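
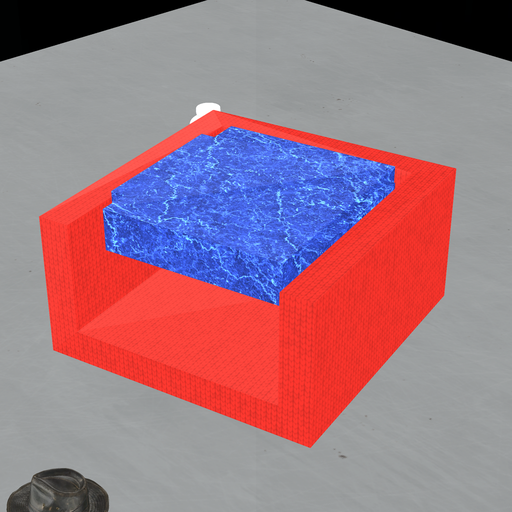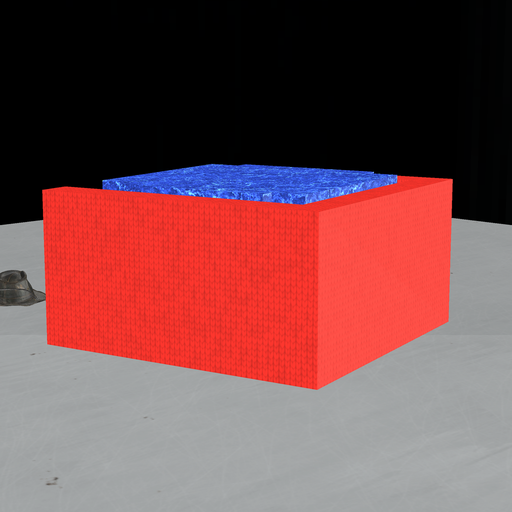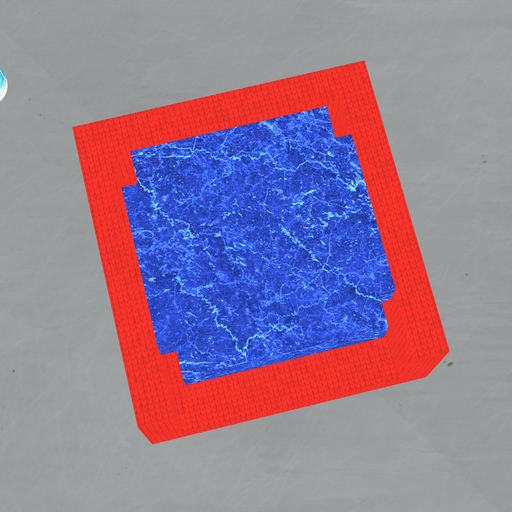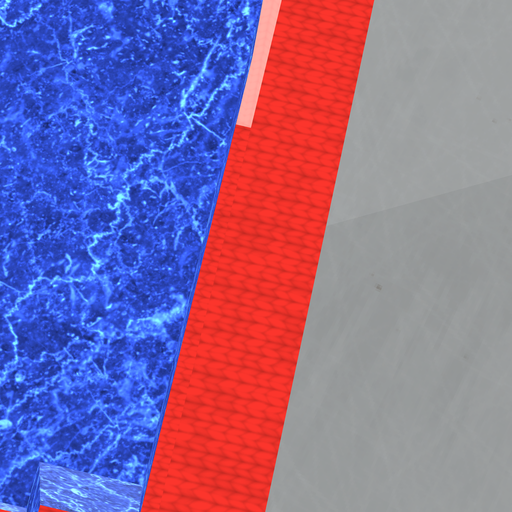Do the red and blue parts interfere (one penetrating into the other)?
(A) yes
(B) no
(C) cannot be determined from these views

(B) no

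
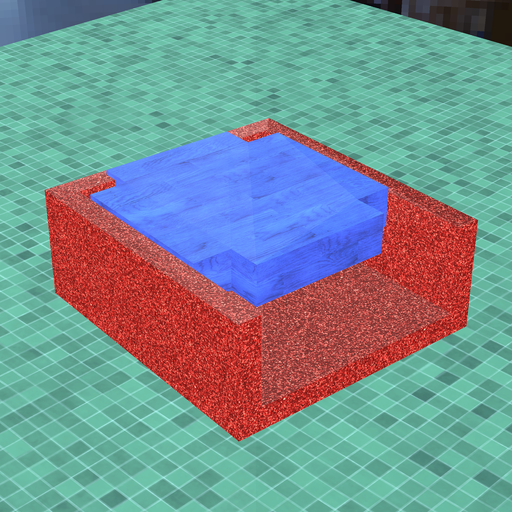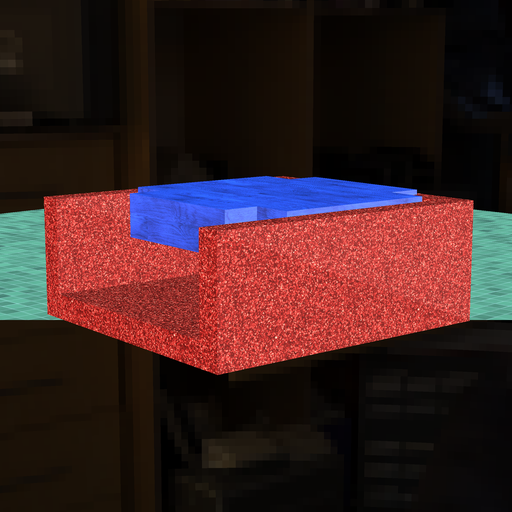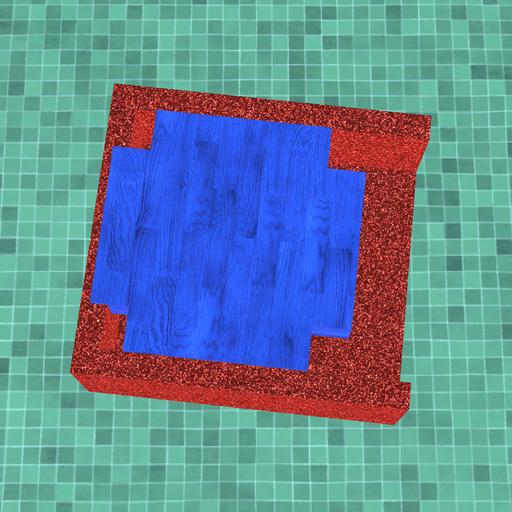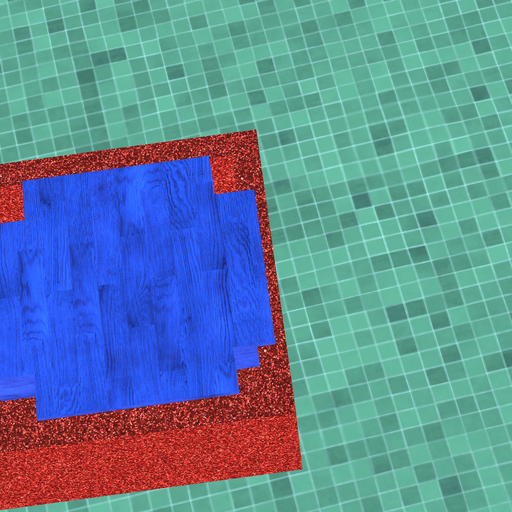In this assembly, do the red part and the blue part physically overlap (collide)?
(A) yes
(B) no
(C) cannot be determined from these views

(A) yes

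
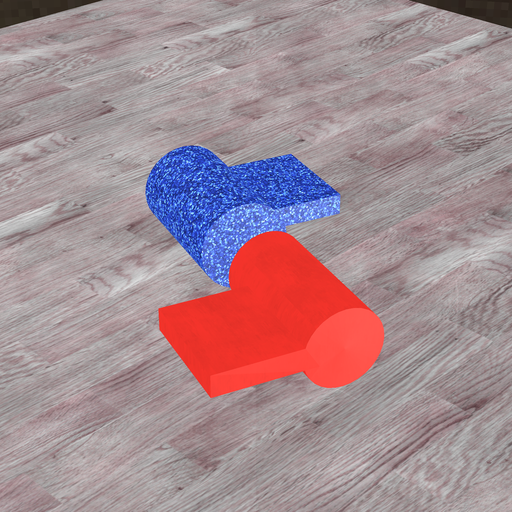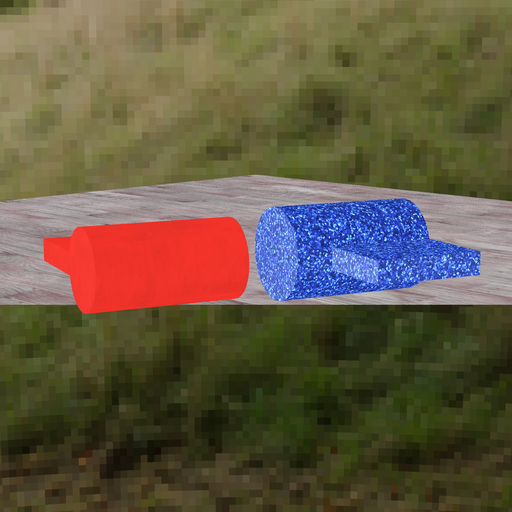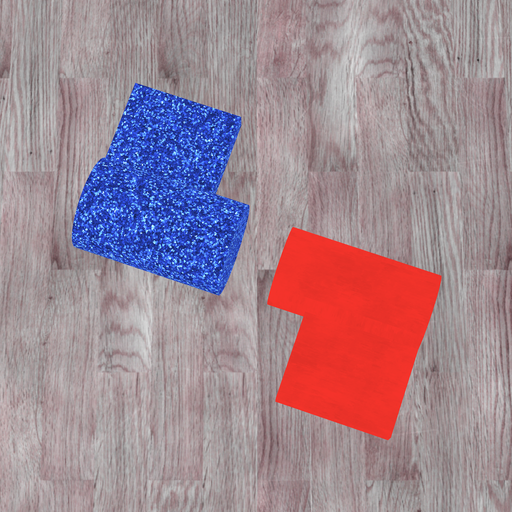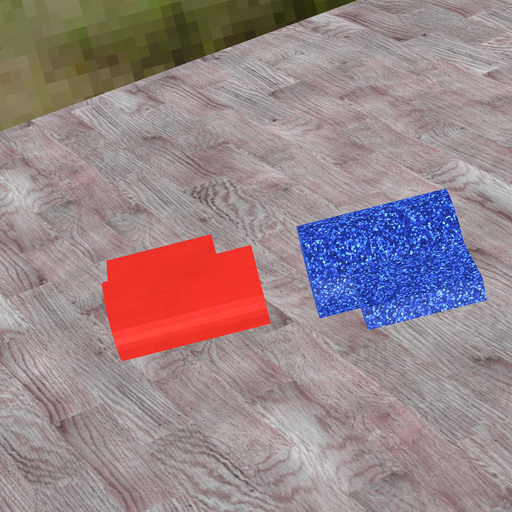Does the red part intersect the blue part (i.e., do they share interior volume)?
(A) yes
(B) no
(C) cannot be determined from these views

(B) no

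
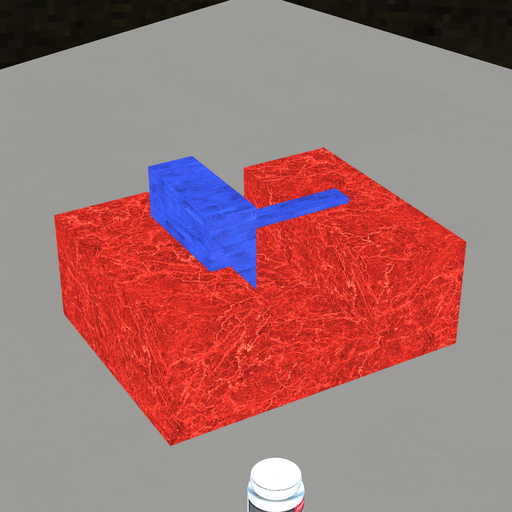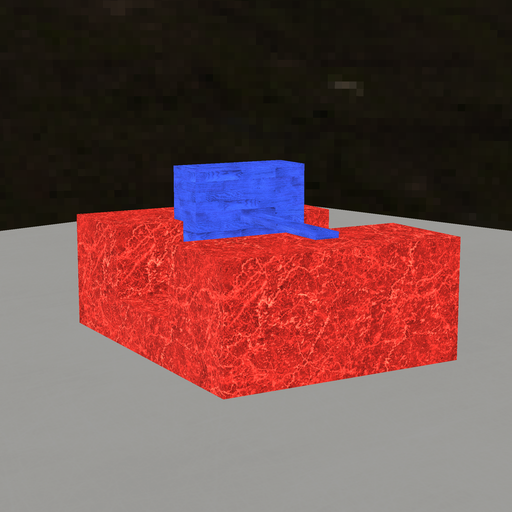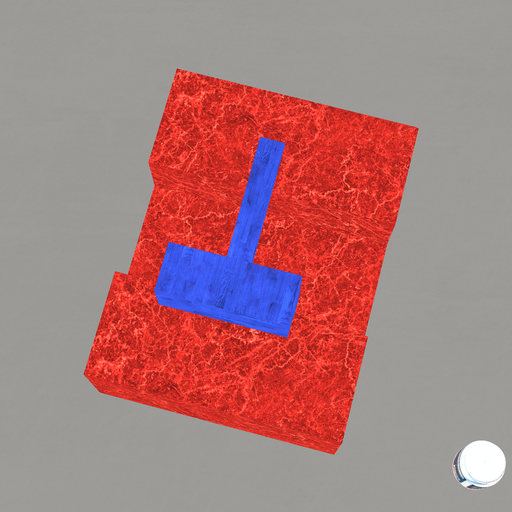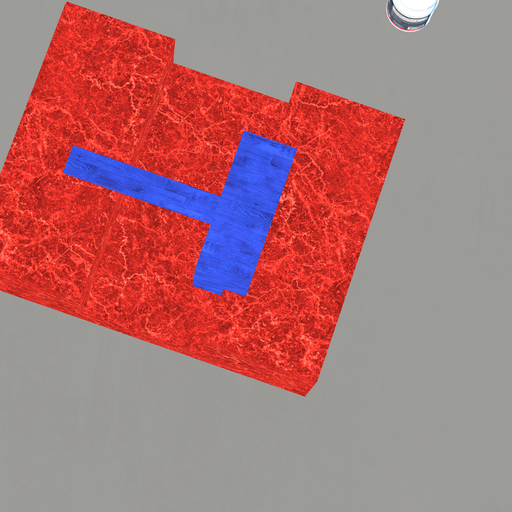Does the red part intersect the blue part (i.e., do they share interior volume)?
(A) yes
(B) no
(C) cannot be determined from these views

(A) yes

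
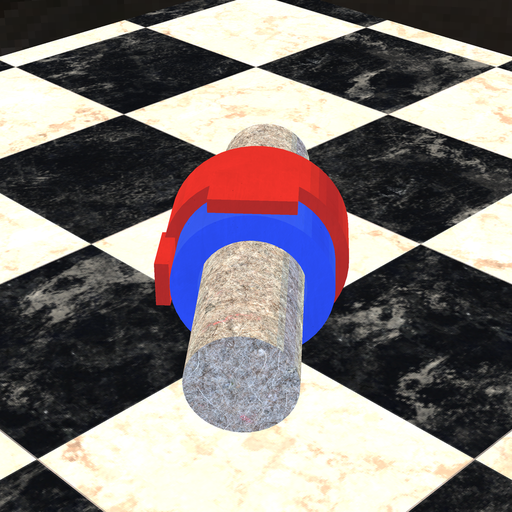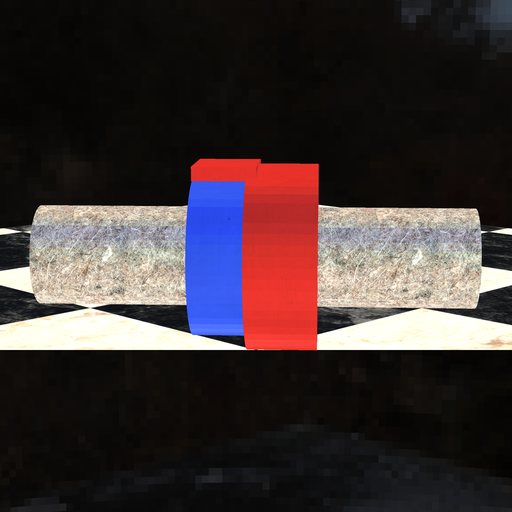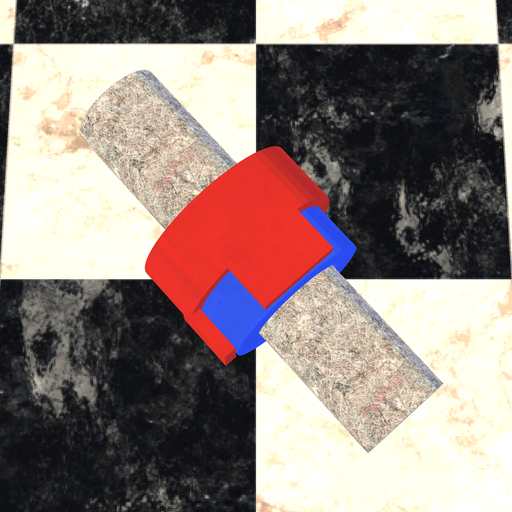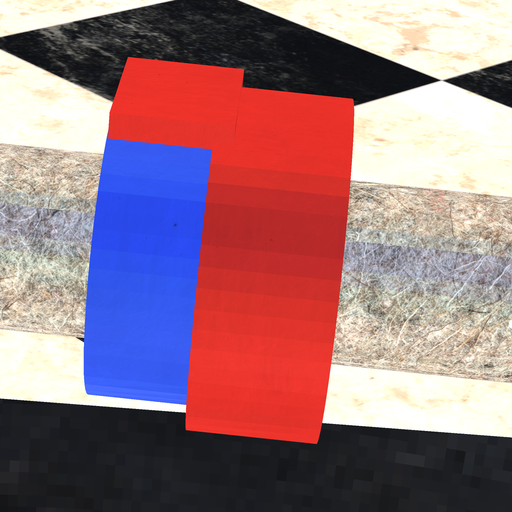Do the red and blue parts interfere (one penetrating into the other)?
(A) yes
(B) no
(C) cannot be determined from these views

(A) yes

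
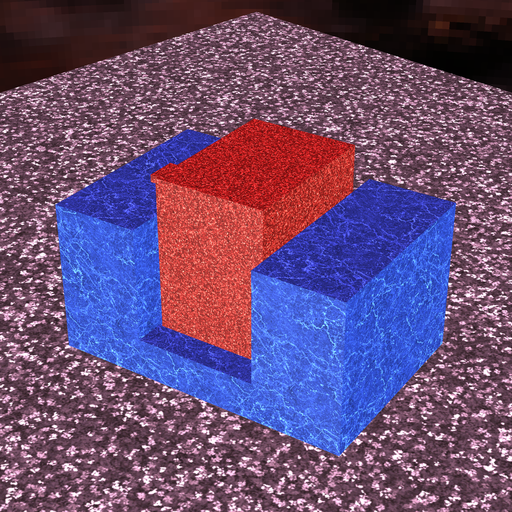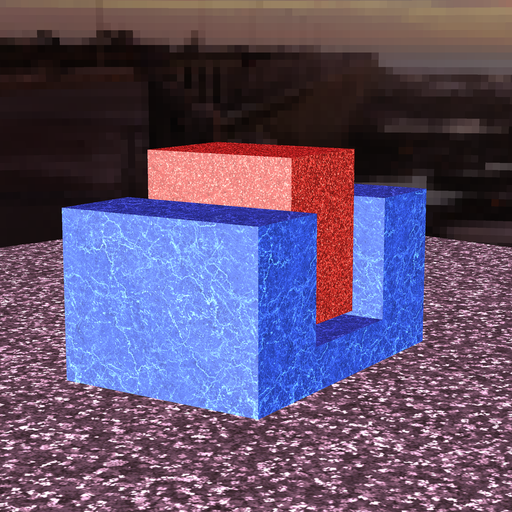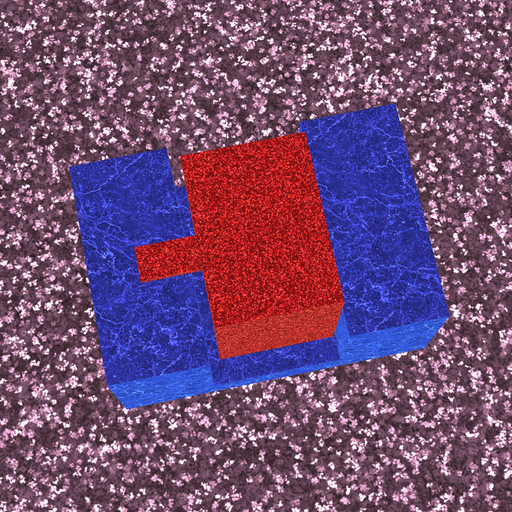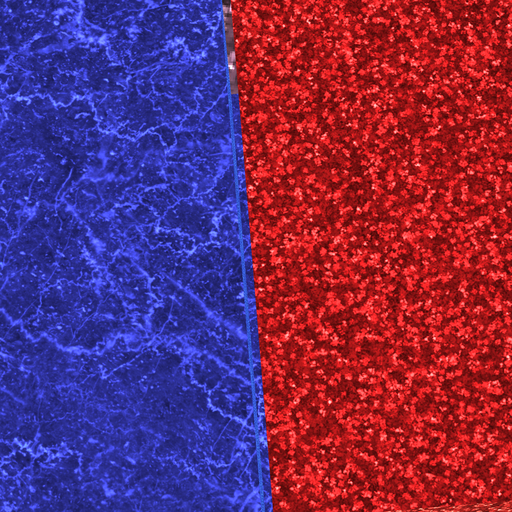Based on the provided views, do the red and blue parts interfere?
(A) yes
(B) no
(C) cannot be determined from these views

(B) no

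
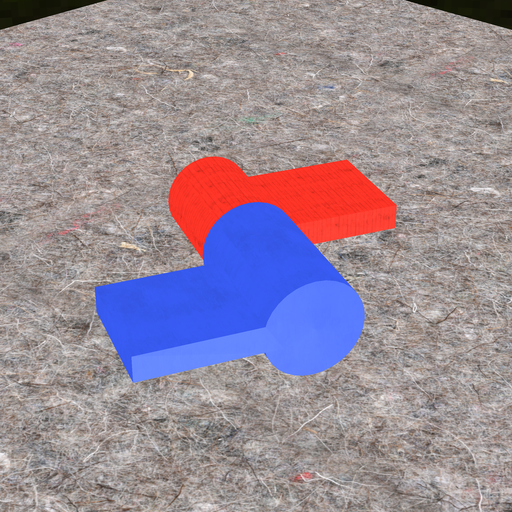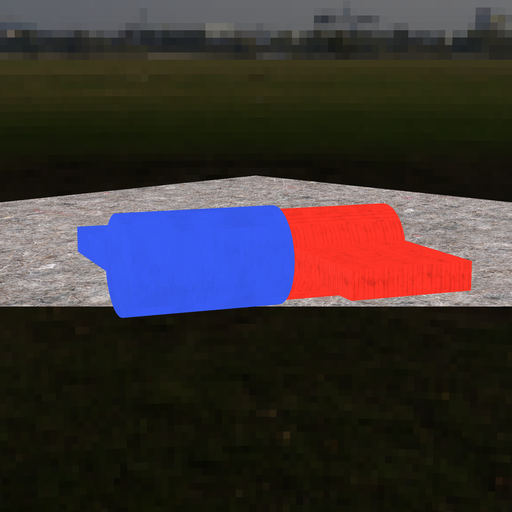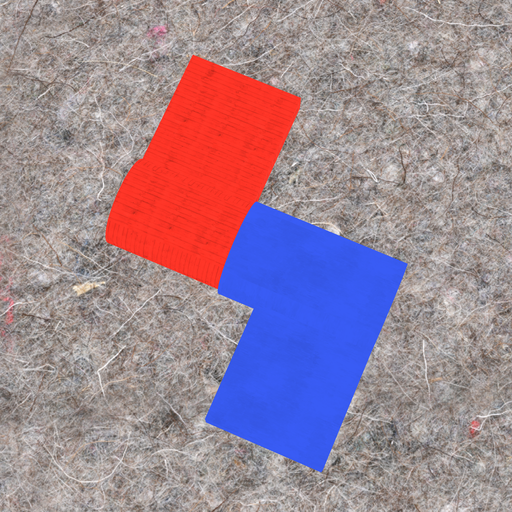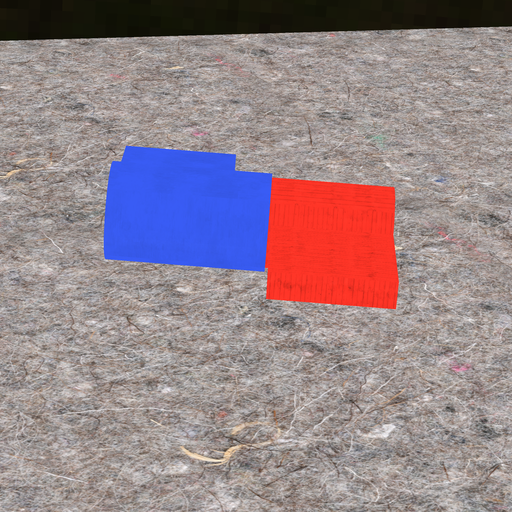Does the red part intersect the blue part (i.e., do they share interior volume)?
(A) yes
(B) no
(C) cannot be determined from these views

(A) yes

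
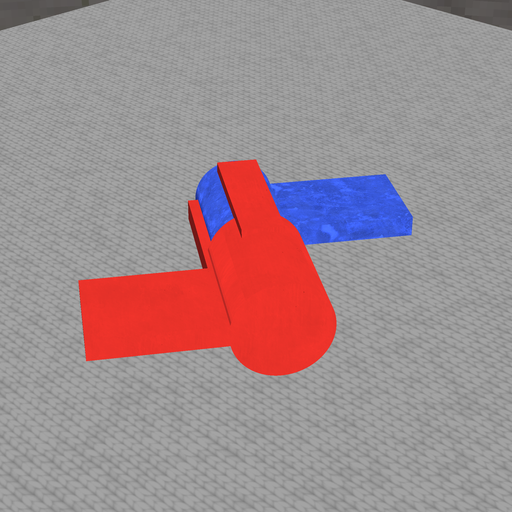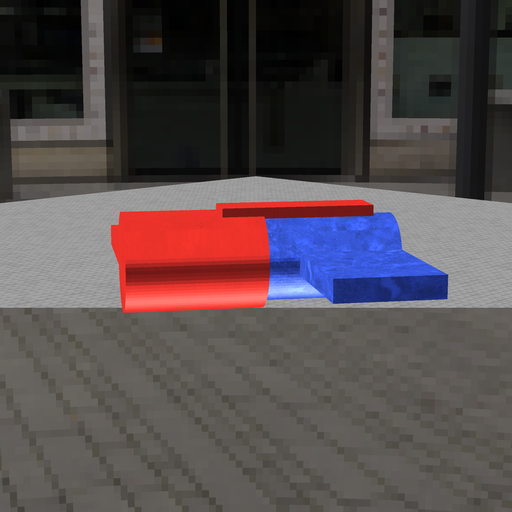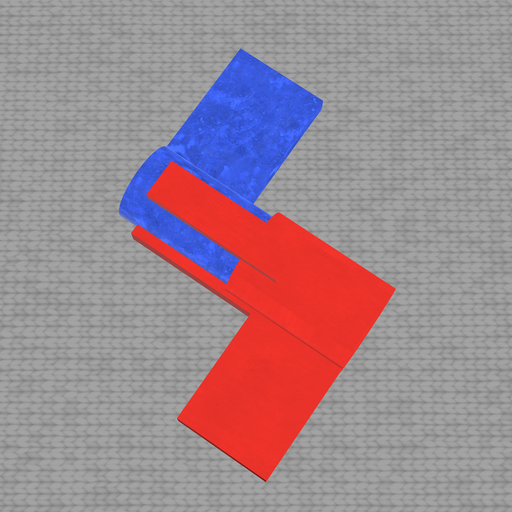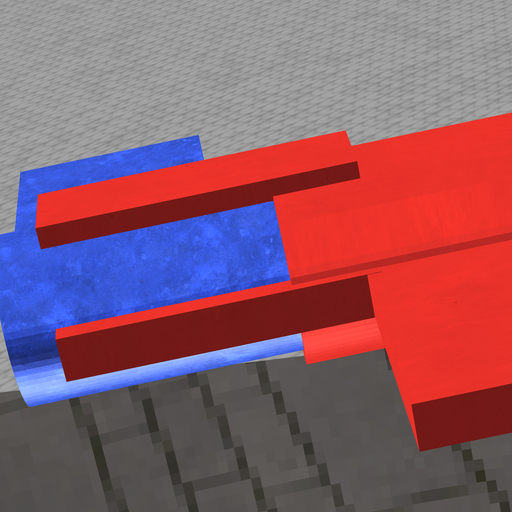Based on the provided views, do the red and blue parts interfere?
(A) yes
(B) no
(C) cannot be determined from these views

(A) yes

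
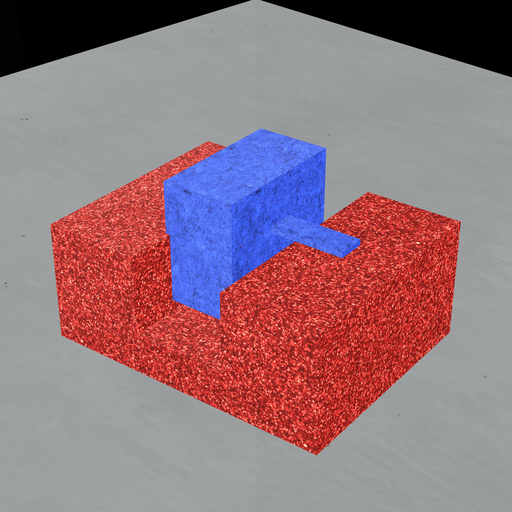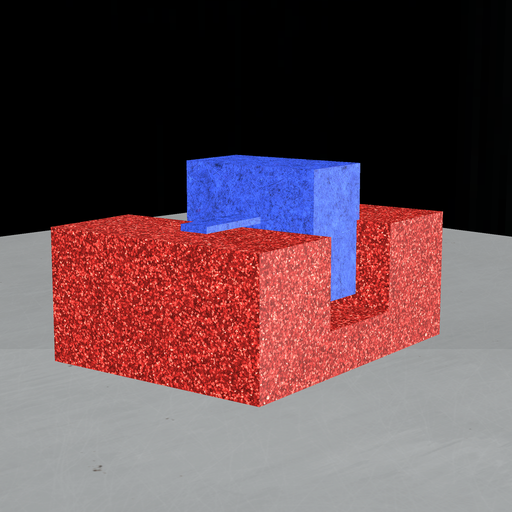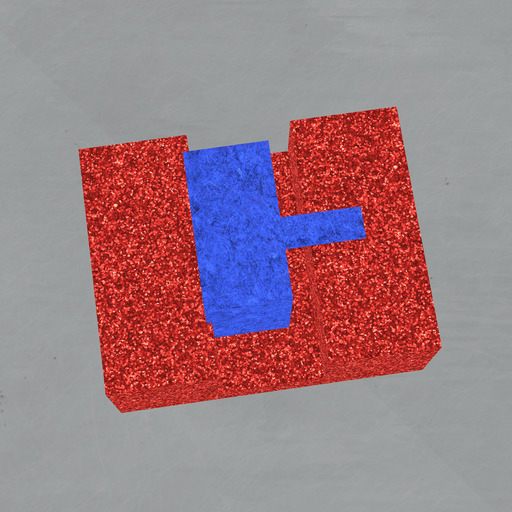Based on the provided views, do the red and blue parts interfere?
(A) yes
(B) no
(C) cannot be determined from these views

(A) yes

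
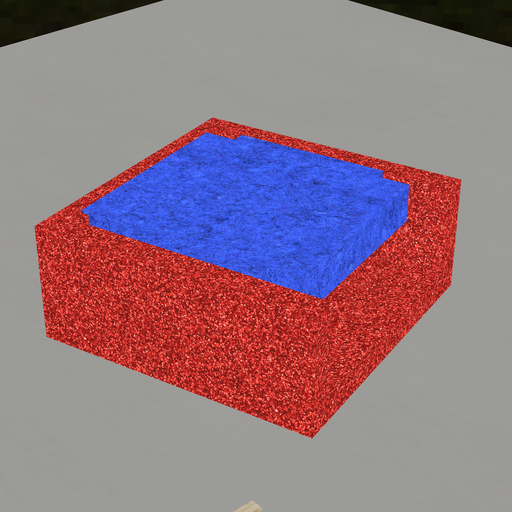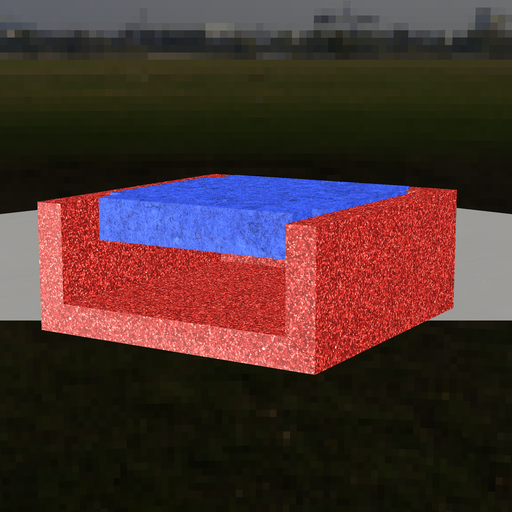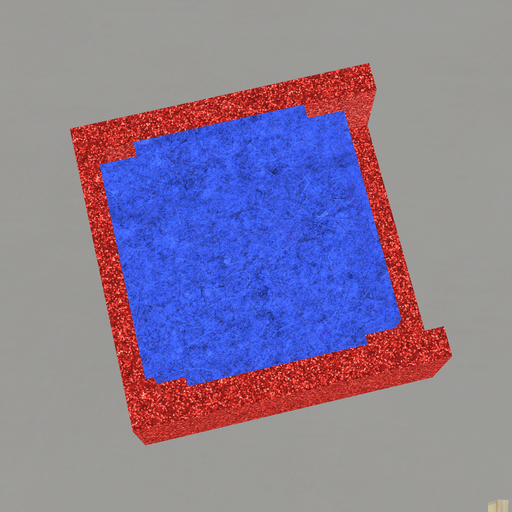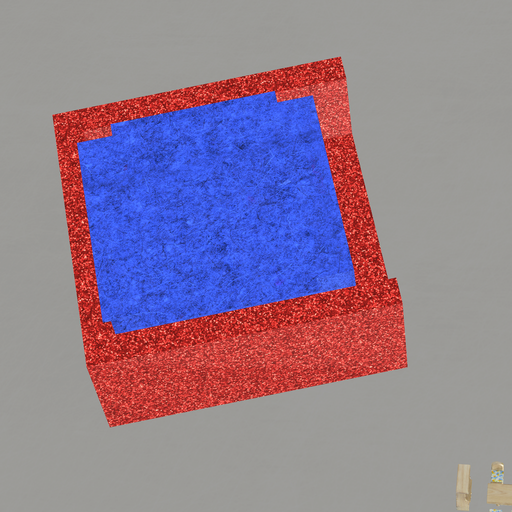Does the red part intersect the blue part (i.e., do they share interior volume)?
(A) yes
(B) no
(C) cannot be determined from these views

(A) yes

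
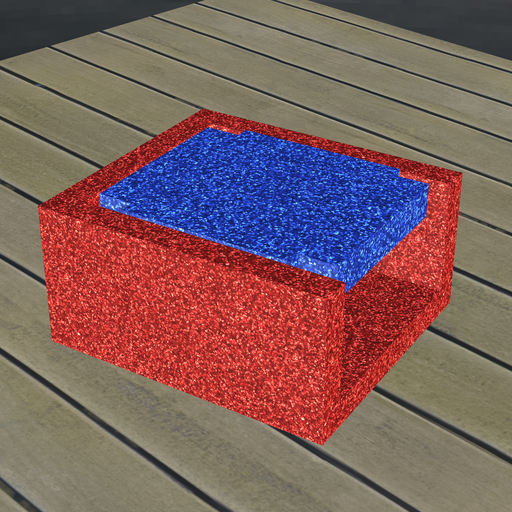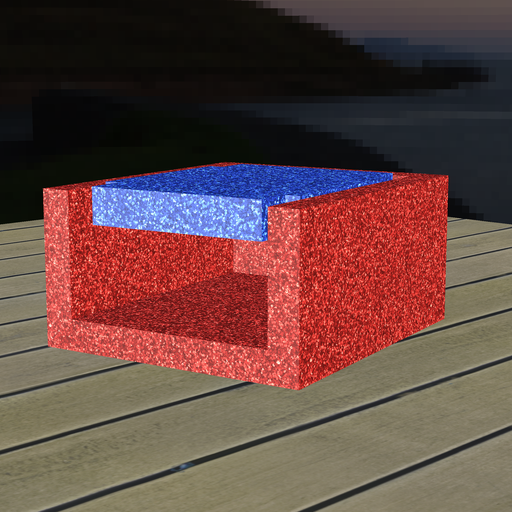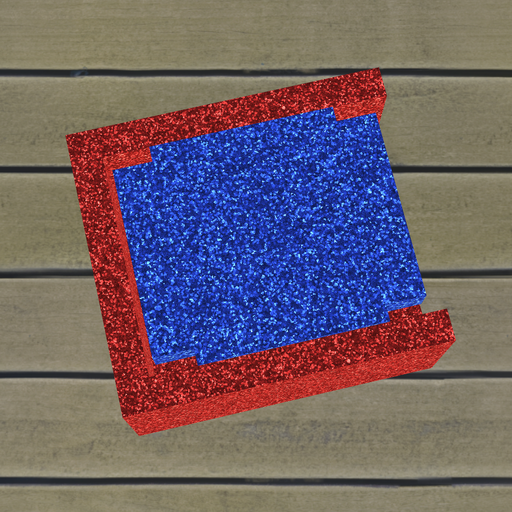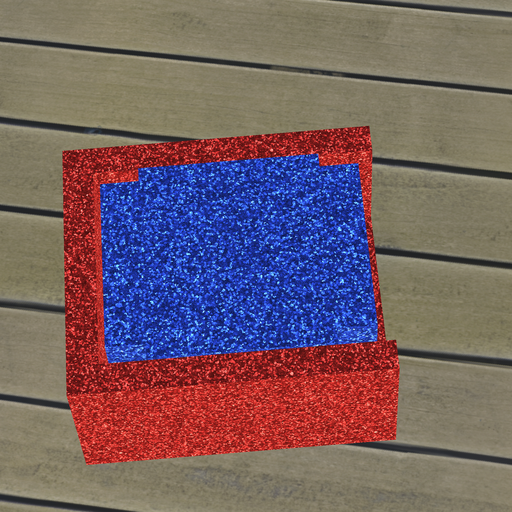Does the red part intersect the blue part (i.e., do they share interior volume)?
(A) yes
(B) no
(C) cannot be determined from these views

(B) no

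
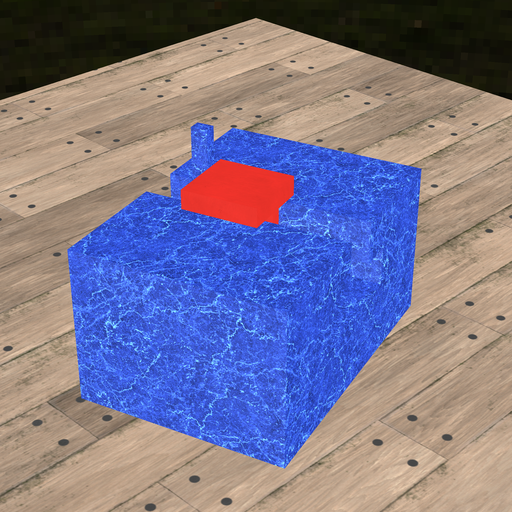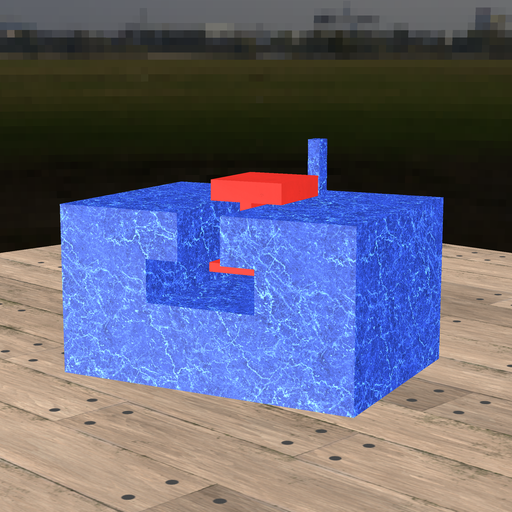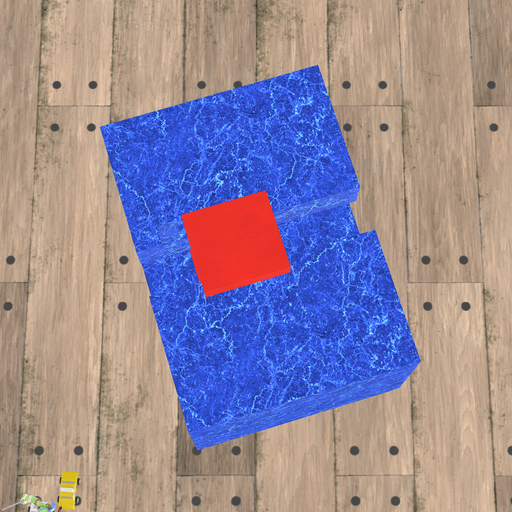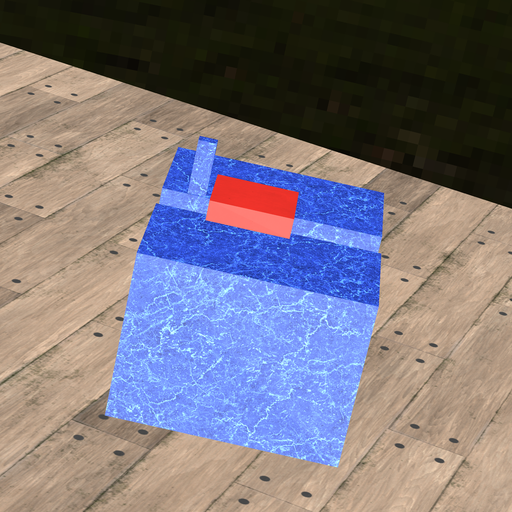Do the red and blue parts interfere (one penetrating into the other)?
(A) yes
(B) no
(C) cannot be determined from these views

(B) no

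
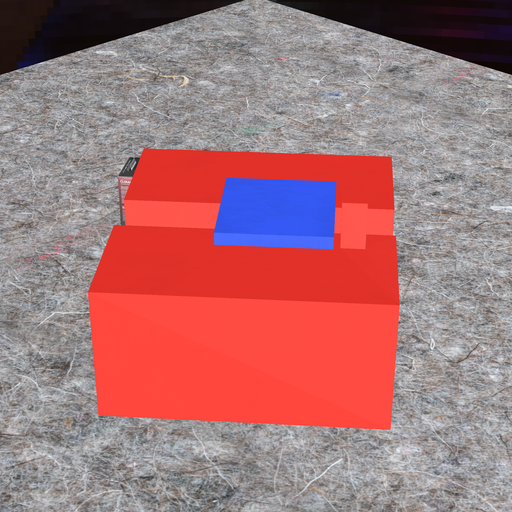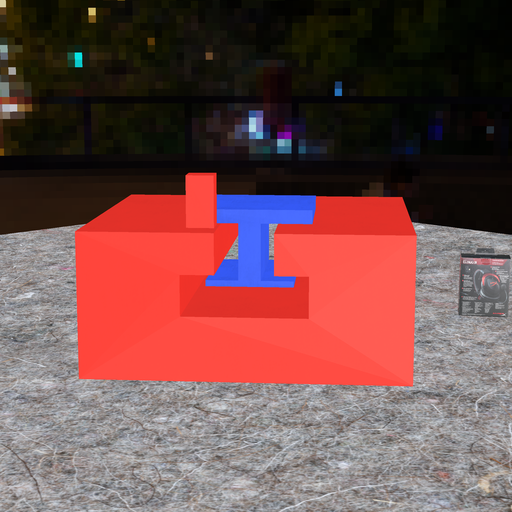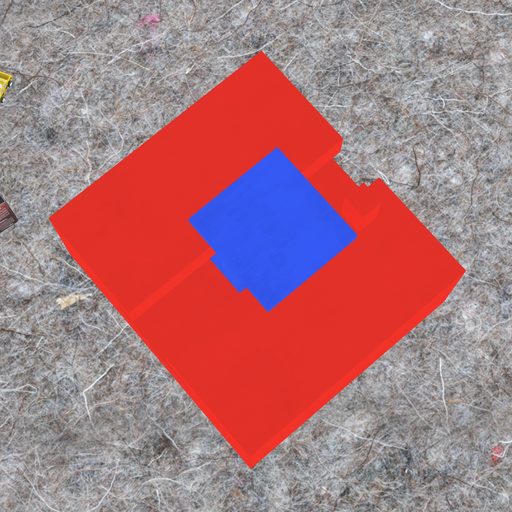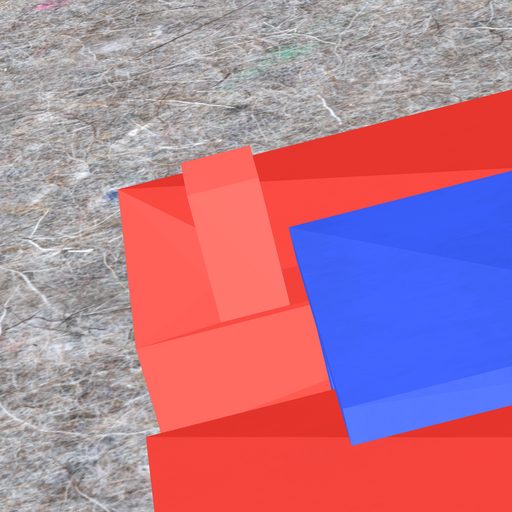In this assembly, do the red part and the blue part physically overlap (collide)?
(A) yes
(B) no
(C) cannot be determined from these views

(B) no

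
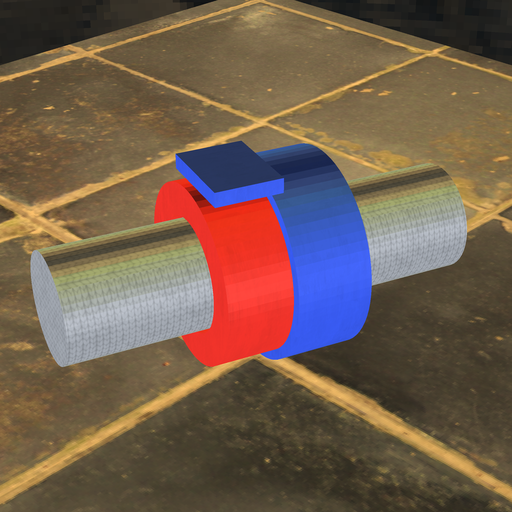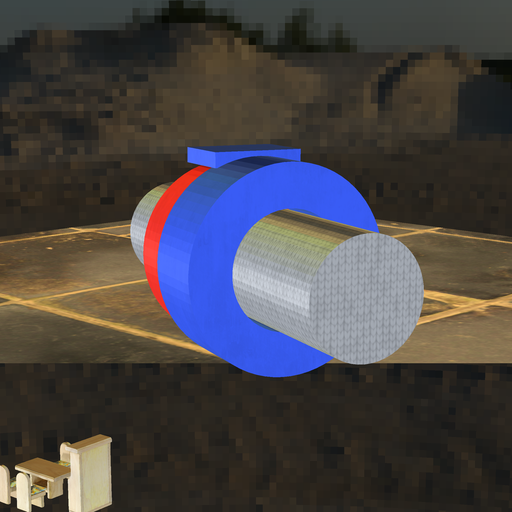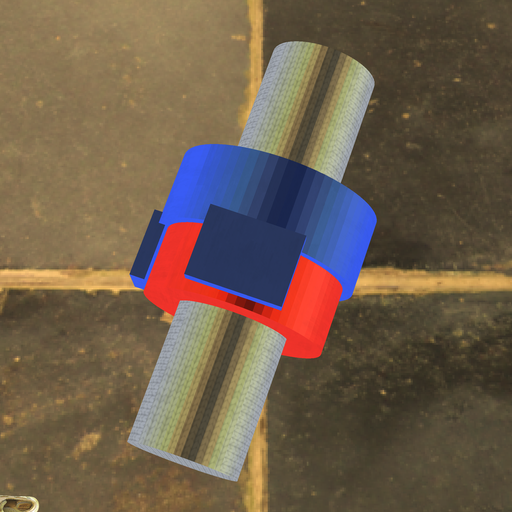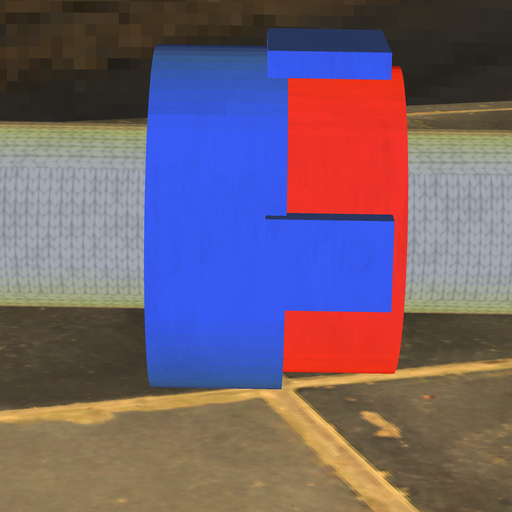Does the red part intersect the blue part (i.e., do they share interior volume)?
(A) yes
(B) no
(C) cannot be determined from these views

(A) yes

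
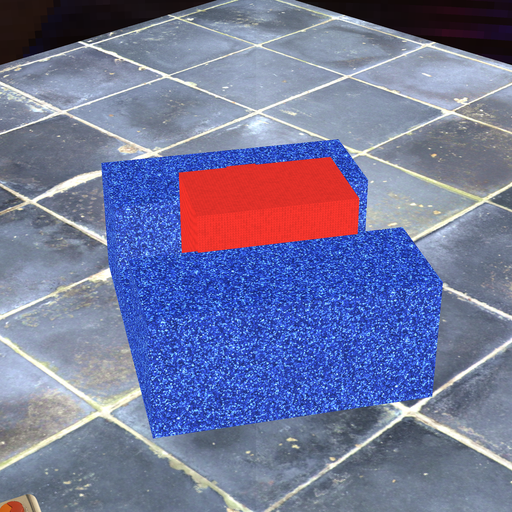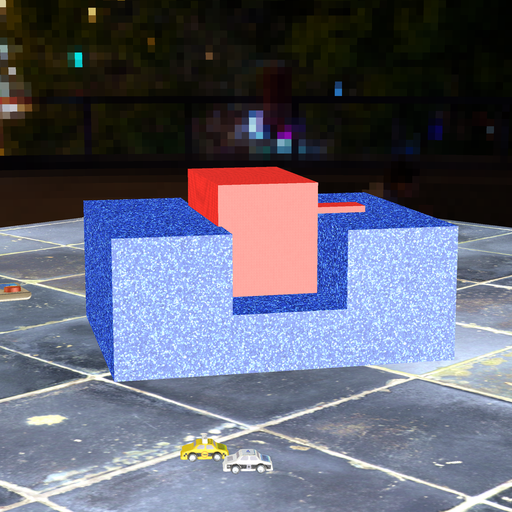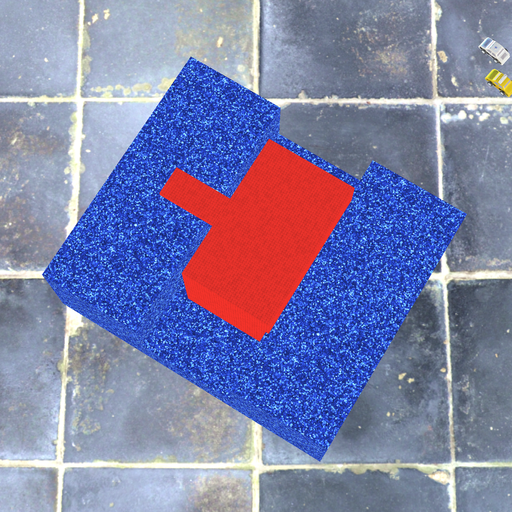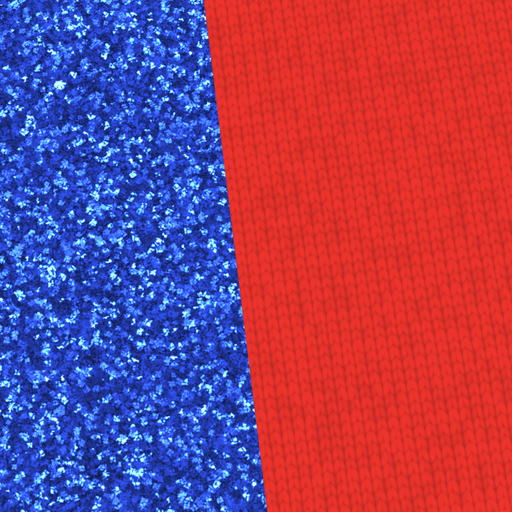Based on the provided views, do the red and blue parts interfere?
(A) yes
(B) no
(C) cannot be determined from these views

(A) yes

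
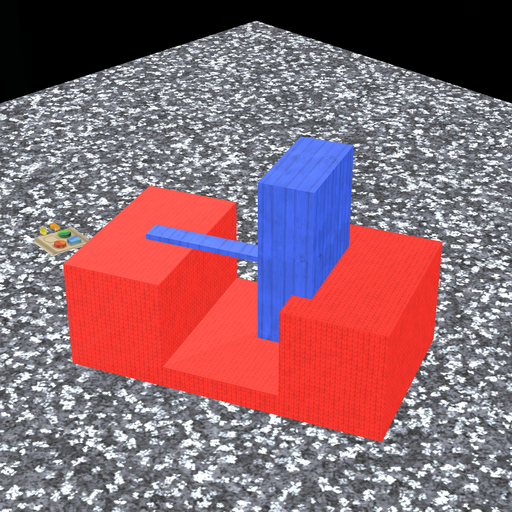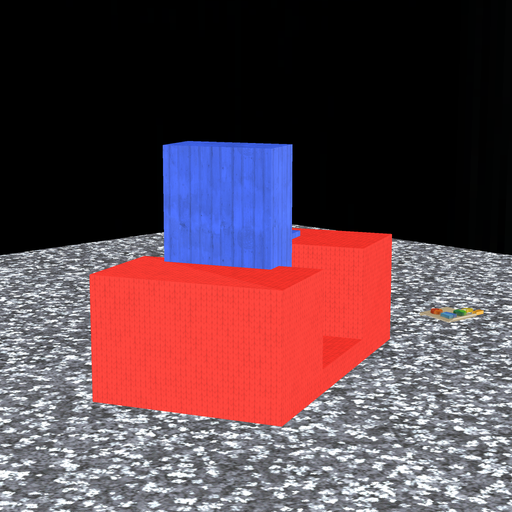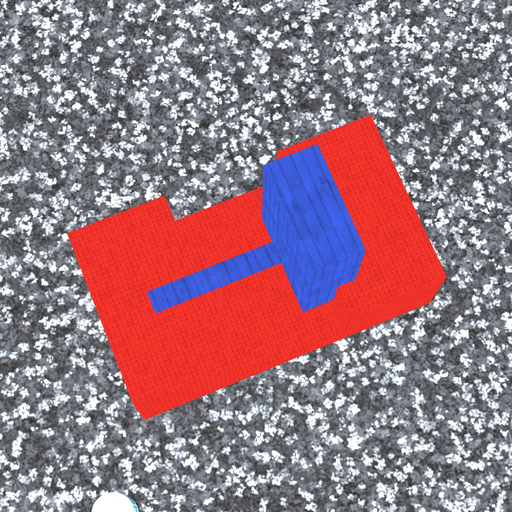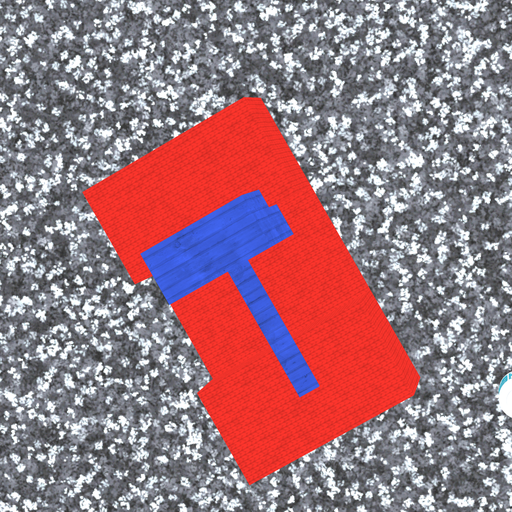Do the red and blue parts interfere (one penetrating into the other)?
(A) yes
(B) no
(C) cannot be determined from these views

(A) yes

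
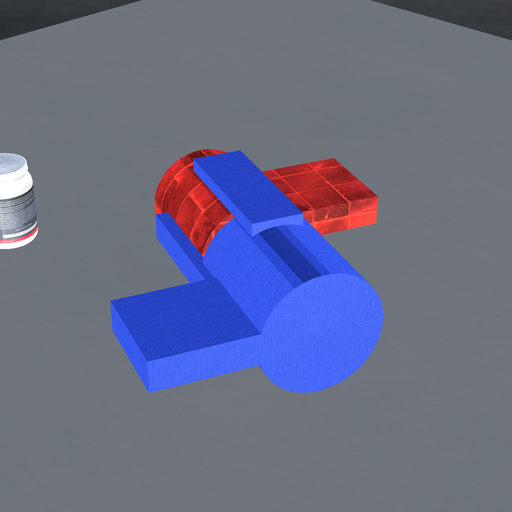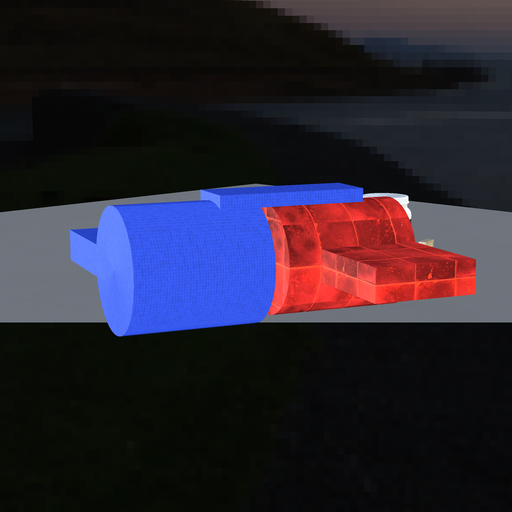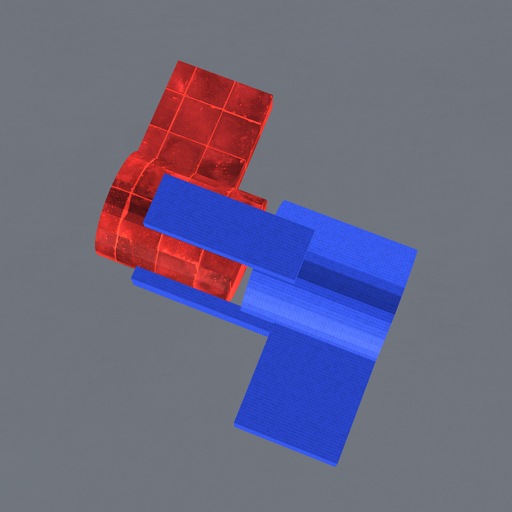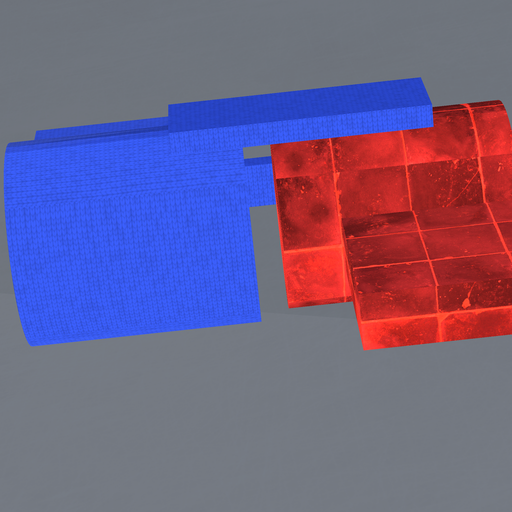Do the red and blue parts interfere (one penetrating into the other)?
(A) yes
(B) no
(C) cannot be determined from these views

(B) no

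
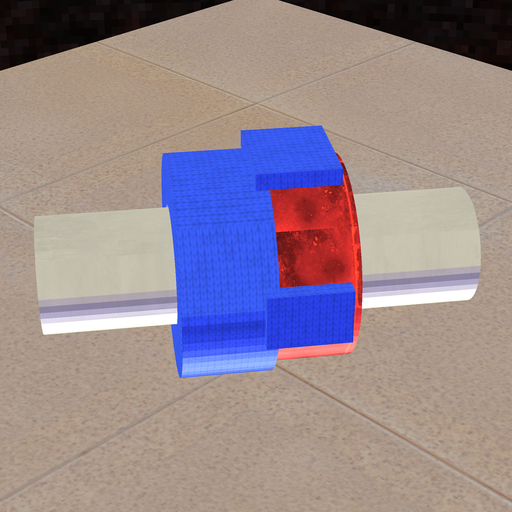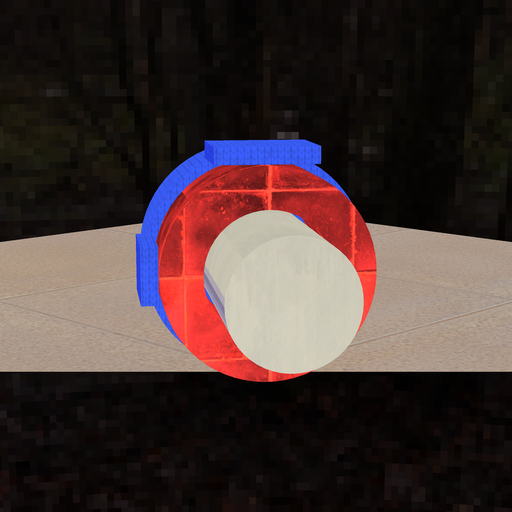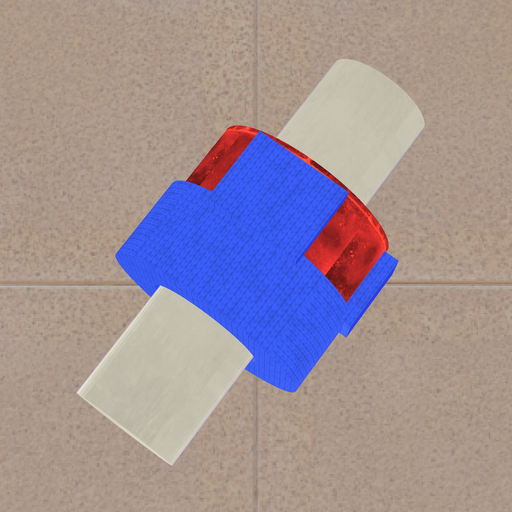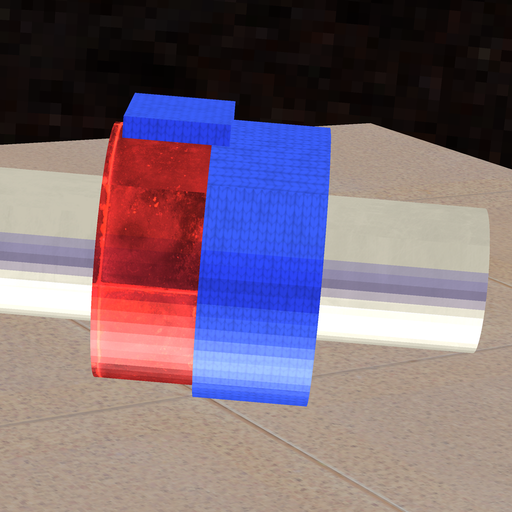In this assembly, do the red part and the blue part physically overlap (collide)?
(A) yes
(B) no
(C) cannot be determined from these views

(A) yes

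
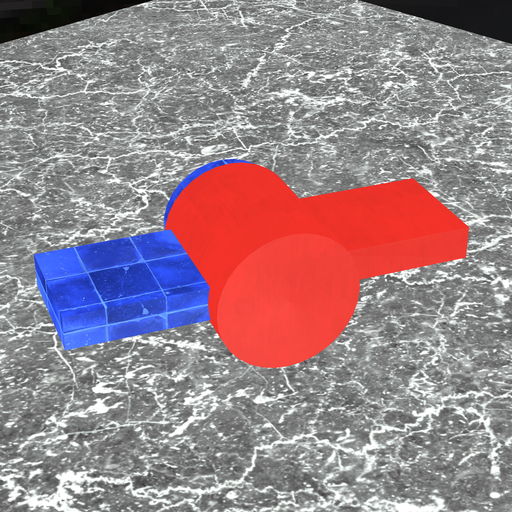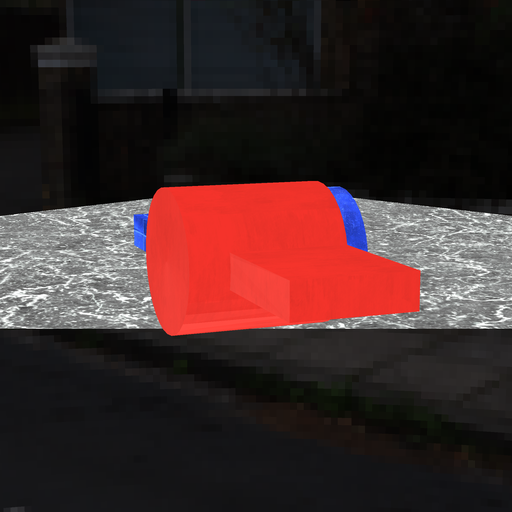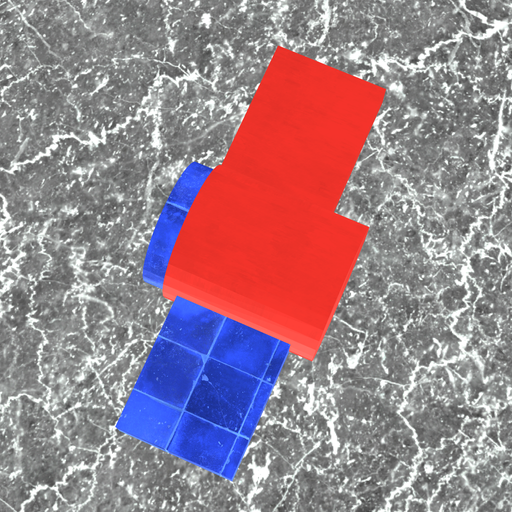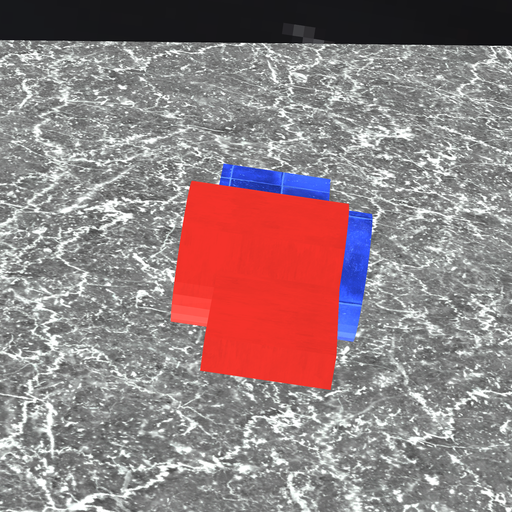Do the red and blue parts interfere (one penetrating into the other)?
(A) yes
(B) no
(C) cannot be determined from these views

(A) yes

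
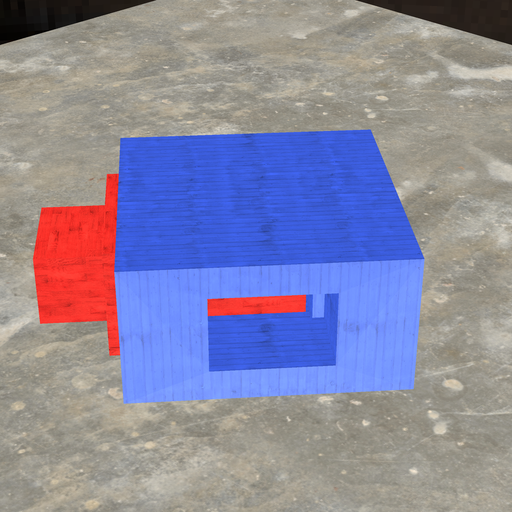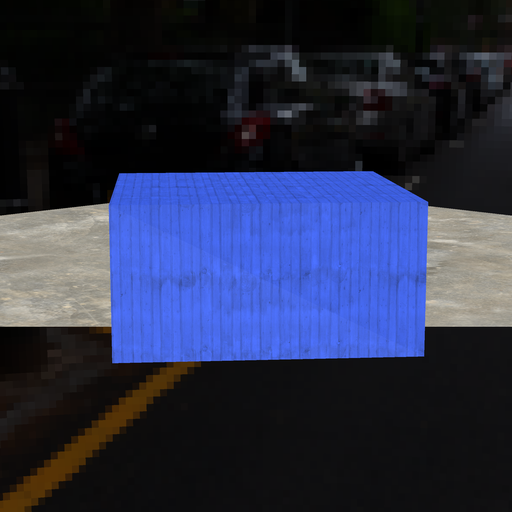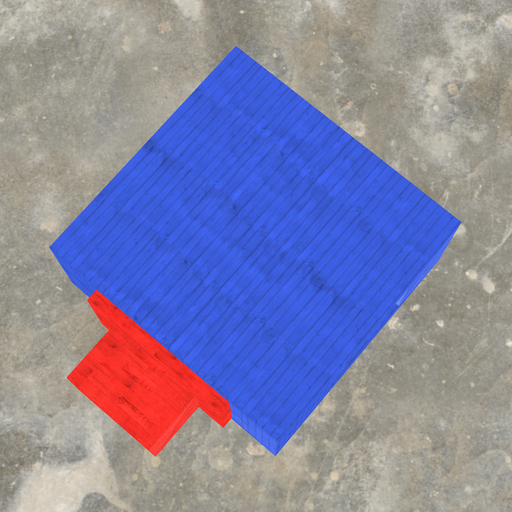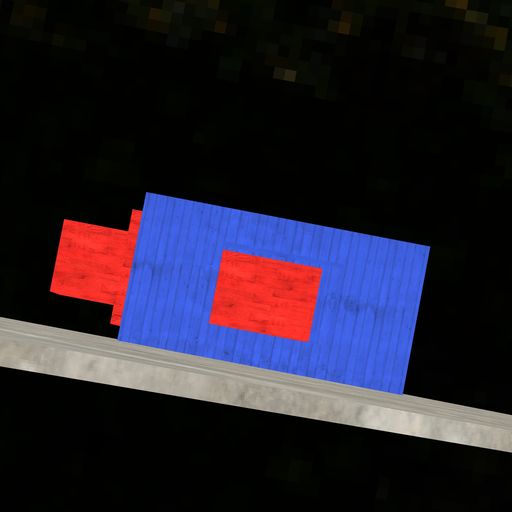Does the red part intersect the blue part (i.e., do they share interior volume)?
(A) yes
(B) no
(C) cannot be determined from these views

(B) no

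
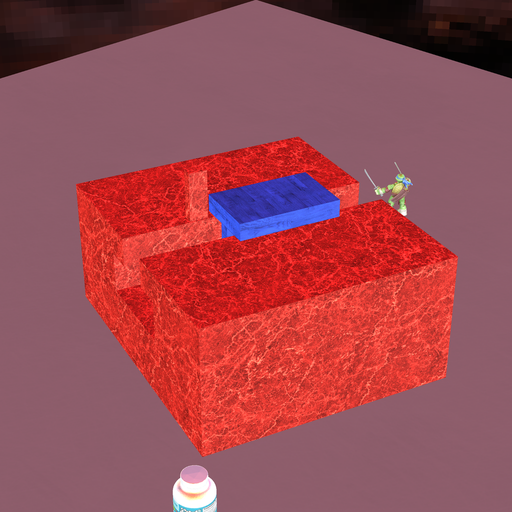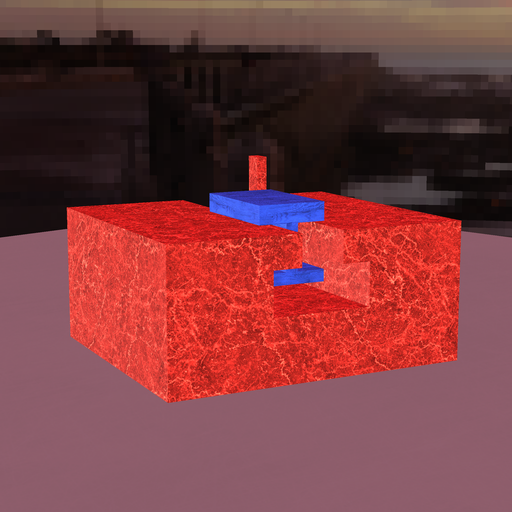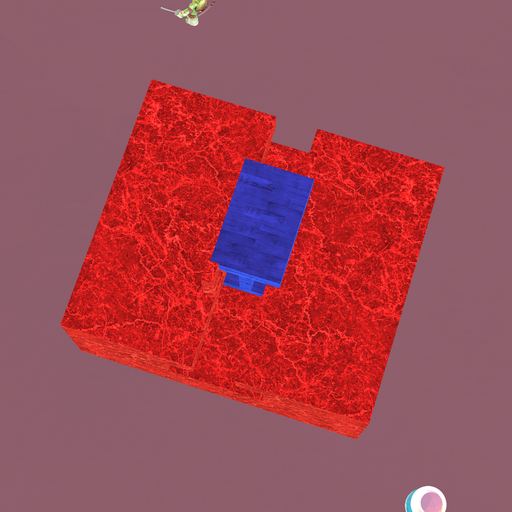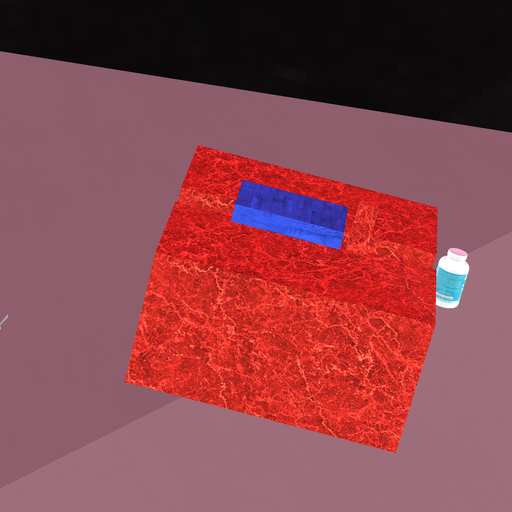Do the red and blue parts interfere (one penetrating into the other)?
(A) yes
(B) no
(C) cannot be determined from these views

(B) no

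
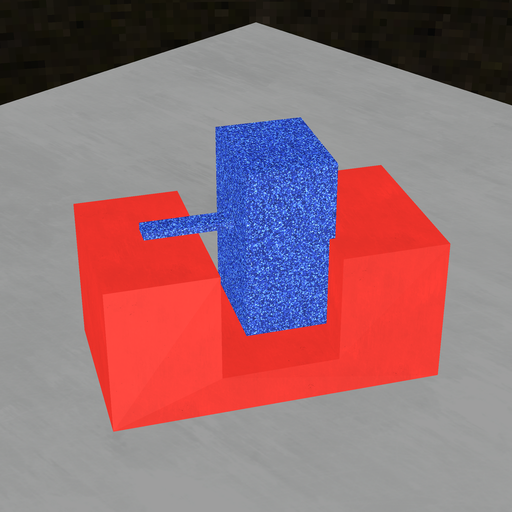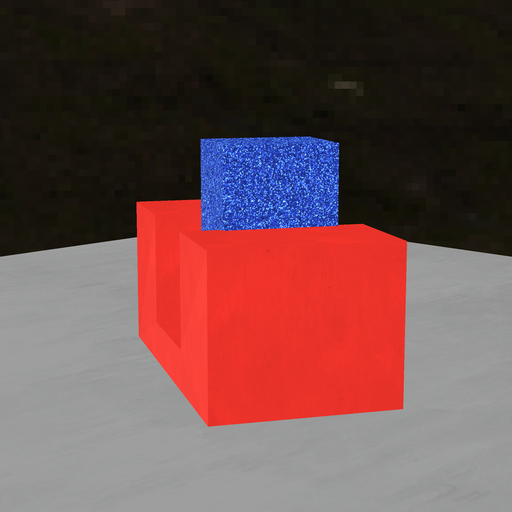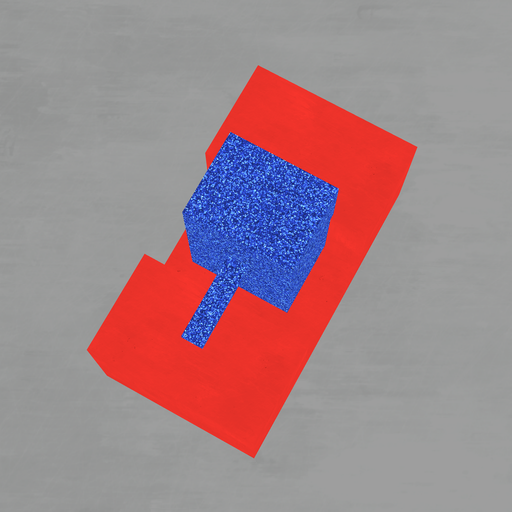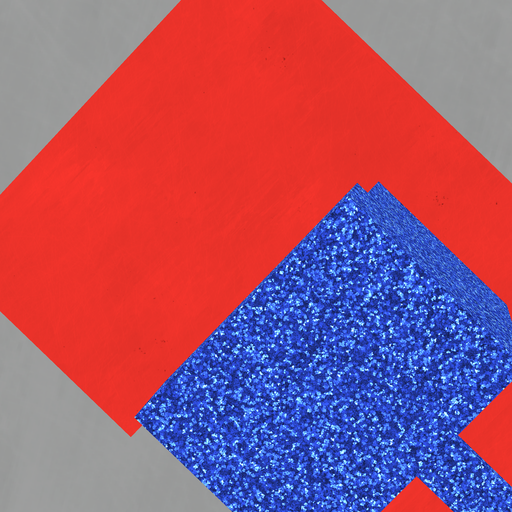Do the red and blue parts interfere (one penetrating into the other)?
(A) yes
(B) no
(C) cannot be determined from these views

(A) yes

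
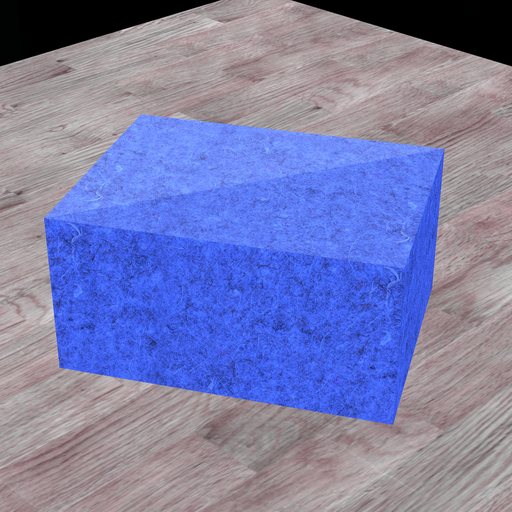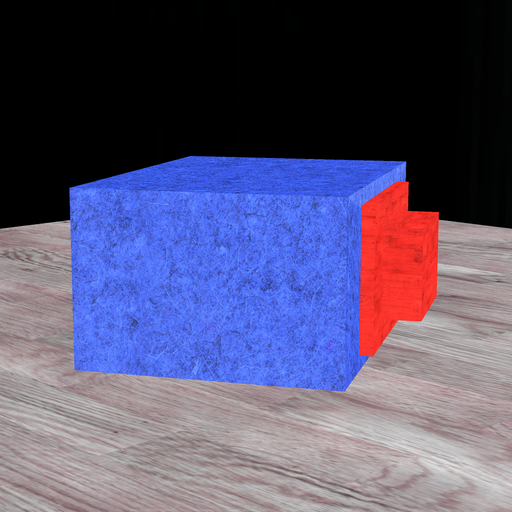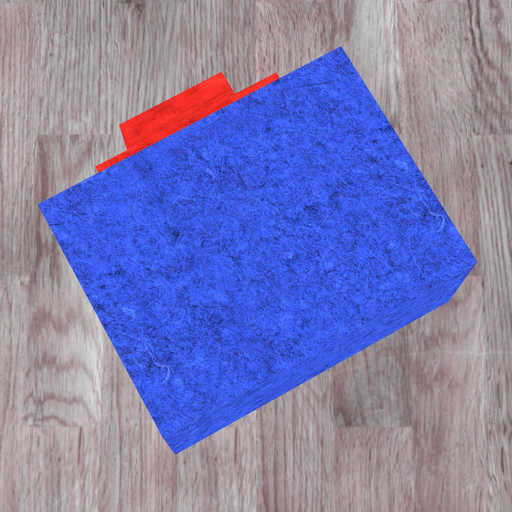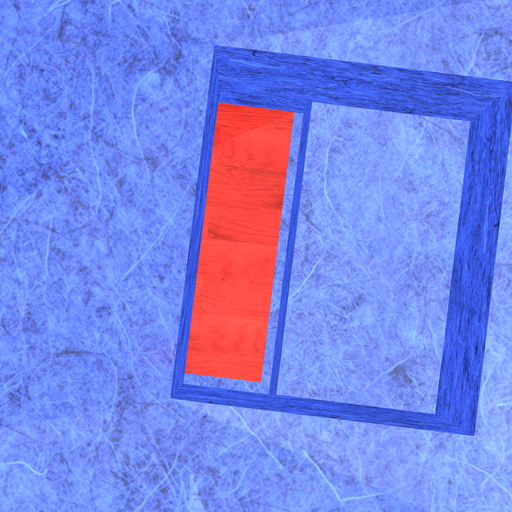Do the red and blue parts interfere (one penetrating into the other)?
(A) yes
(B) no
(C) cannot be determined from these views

(B) no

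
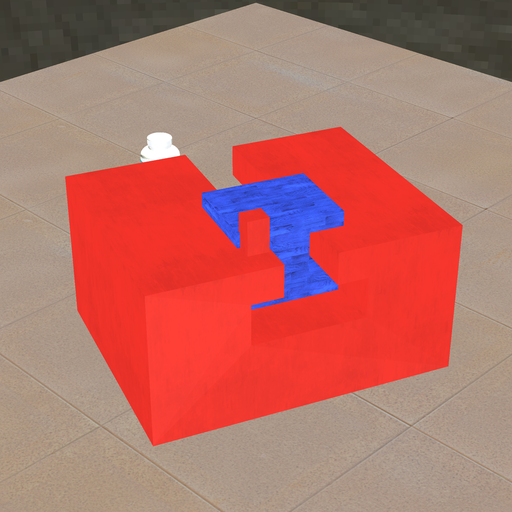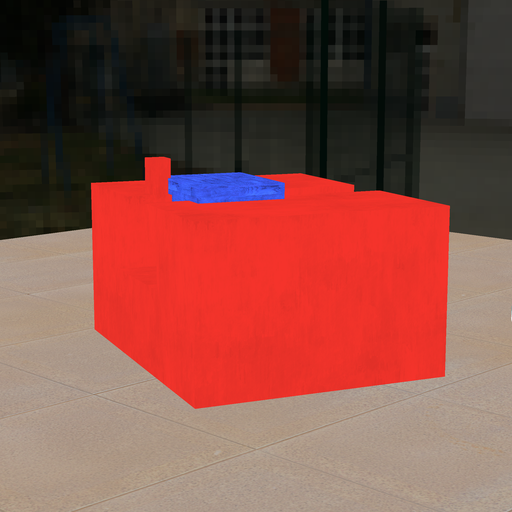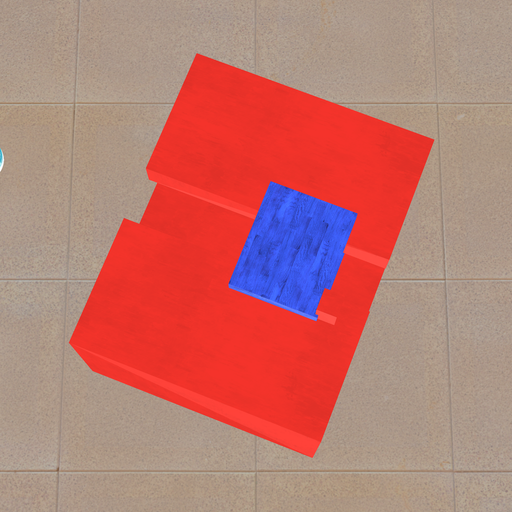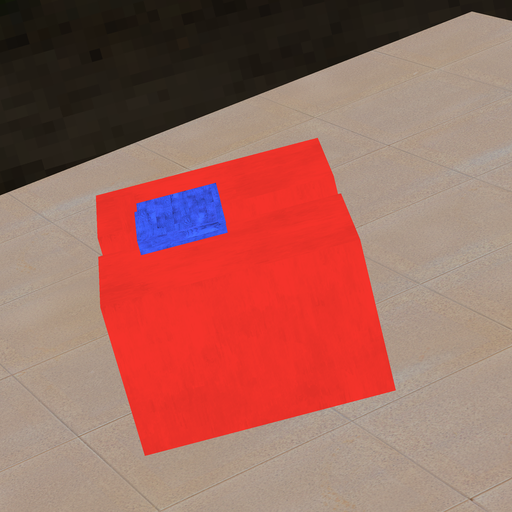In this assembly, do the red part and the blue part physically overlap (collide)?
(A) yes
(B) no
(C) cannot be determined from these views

(A) yes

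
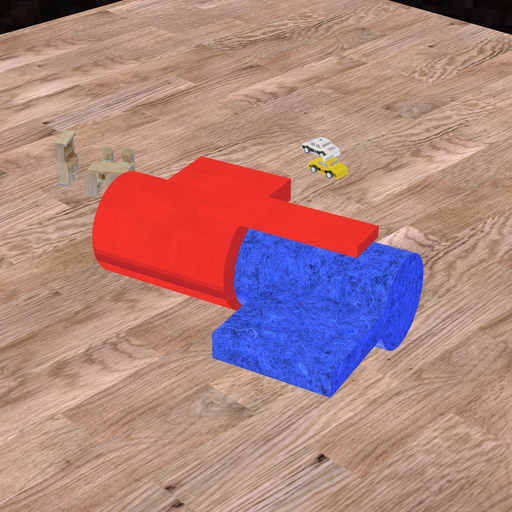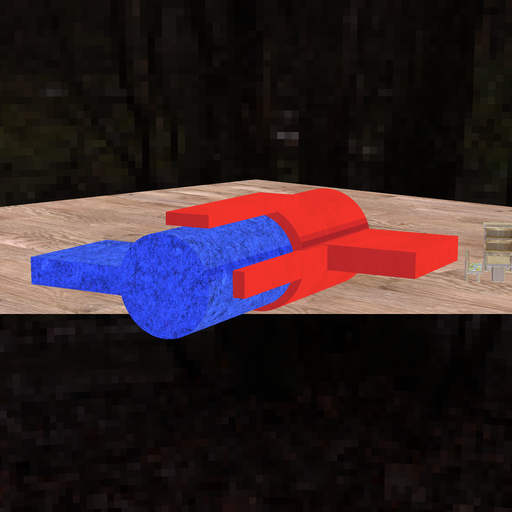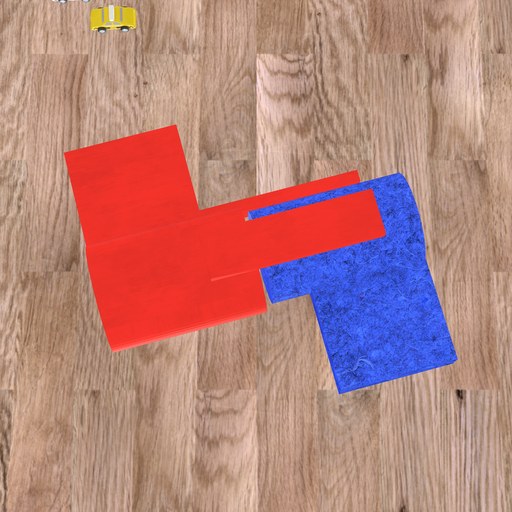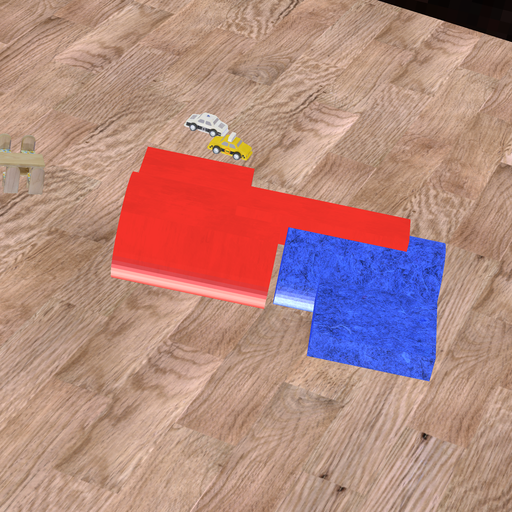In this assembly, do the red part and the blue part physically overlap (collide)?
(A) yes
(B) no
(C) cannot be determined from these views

(B) no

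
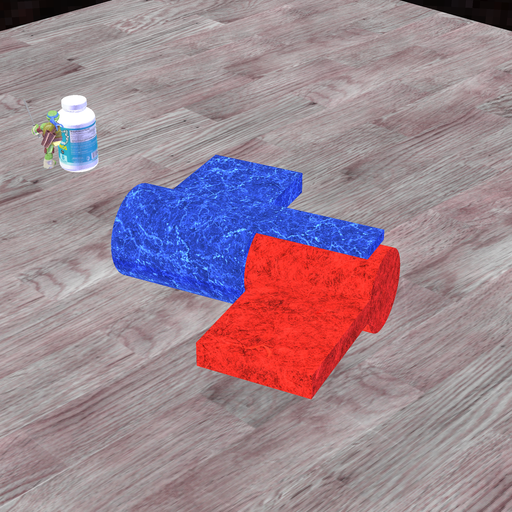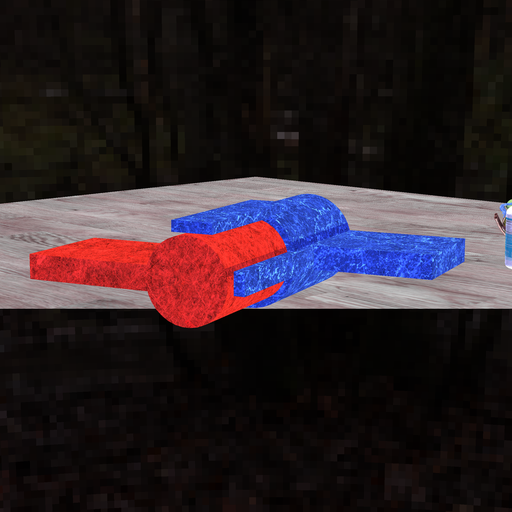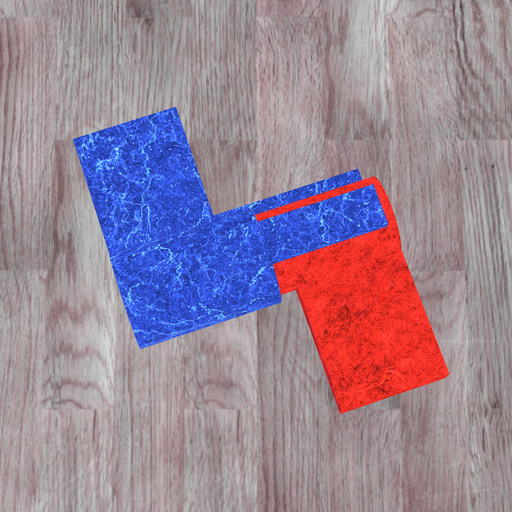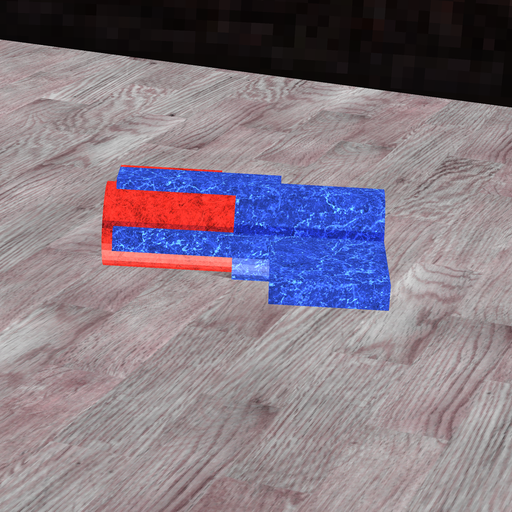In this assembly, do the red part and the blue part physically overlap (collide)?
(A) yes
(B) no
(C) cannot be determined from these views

(A) yes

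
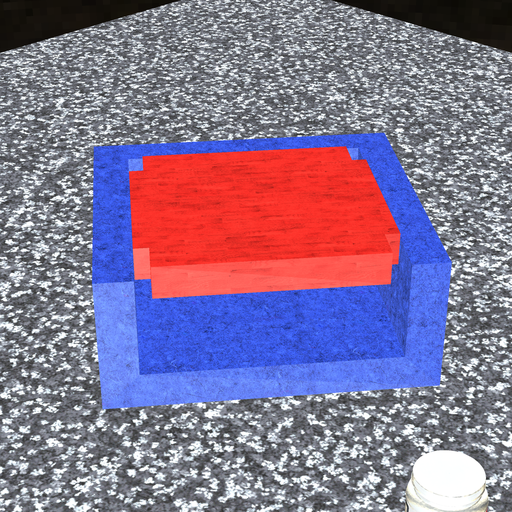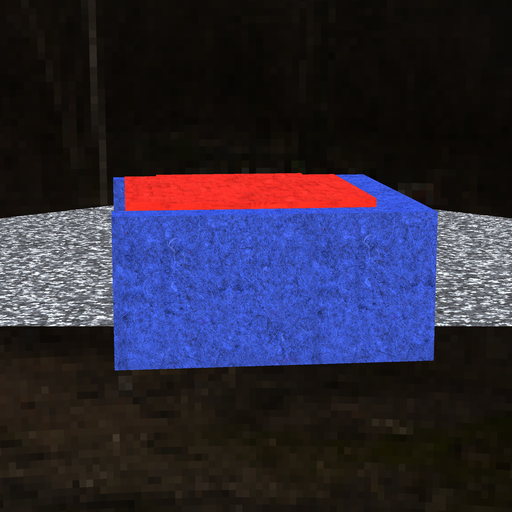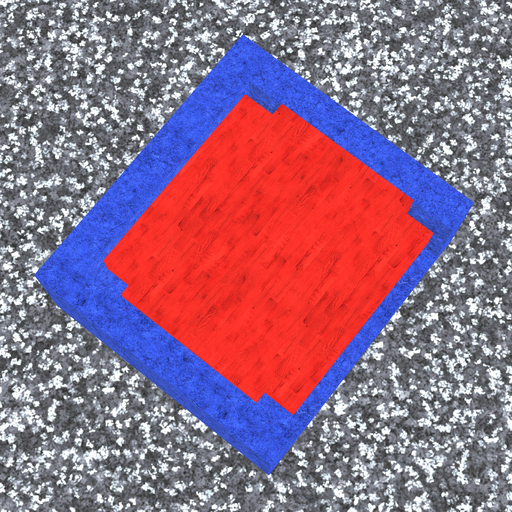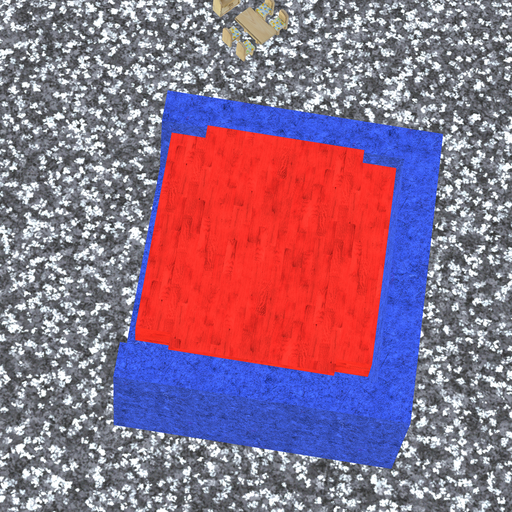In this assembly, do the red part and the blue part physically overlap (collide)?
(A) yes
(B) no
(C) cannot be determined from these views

(B) no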